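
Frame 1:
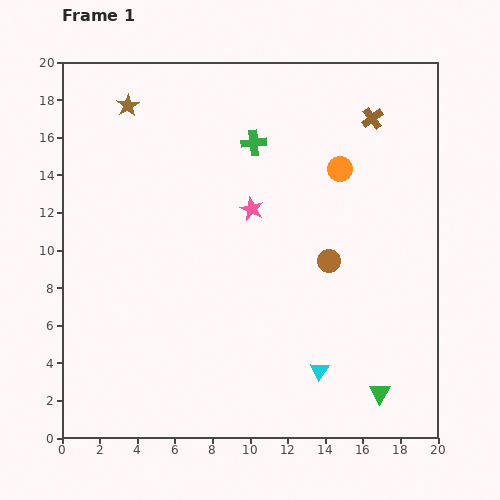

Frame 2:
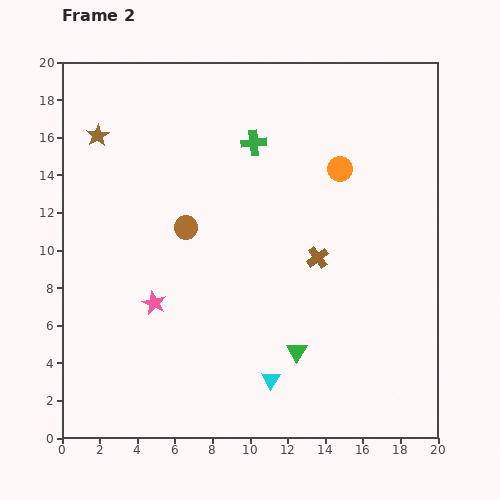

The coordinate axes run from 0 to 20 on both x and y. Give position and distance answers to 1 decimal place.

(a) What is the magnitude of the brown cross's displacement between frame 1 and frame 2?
7.9

The brown cross moved from (16.5, 17.0) to (13.6, 9.6), a distance of √(2.9² + 7.4²) ≈ 7.9.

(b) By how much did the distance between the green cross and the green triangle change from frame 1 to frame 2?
-3.6

Distance in frame 1: 14.9. Distance in frame 2: 11.3.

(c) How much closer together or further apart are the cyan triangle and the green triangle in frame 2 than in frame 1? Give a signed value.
-1.3

Distance in frame 1: 3.4. Distance in frame 2: 2.1.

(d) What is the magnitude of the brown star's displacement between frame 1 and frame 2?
2.3

The brown star moved from (3.5, 17.7) to (1.9, 16.1), a distance of √(1.6² + 1.6²) ≈ 2.3.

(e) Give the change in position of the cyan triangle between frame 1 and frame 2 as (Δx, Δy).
(-2.6, -0.5)

The cyan triangle was at (13.7, 3.6) in frame 1 and (11.1, 3.1) in frame 2.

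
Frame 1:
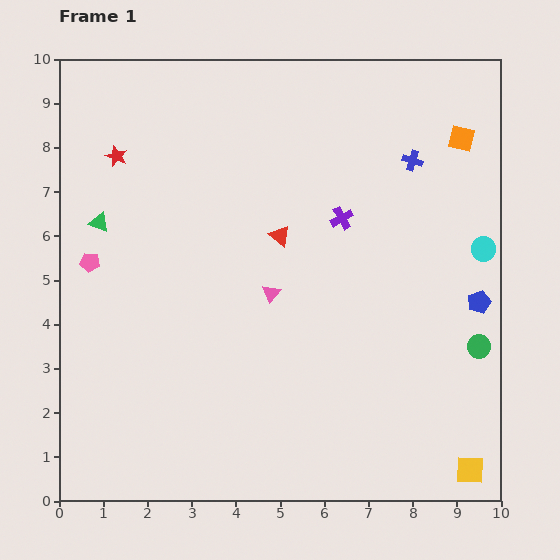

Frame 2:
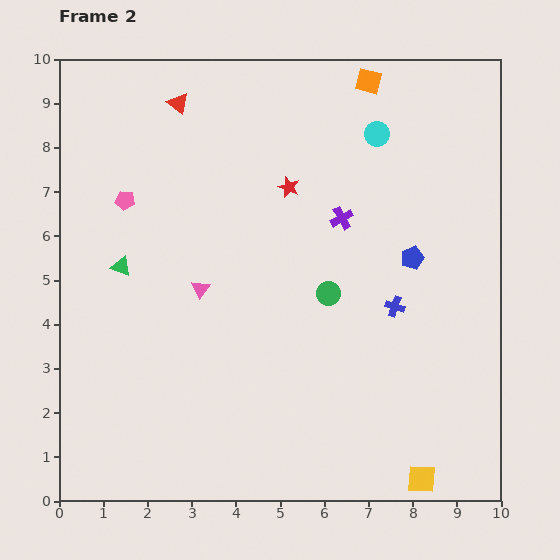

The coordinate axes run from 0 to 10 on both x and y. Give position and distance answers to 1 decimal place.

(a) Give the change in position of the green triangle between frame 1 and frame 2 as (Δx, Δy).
(0.5, -1.0)

The green triangle was at (0.9, 6.3) in frame 1 and (1.4, 5.3) in frame 2.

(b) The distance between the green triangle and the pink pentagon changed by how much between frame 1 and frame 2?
+0.6

Distance in frame 1: 0.9. Distance in frame 2: 1.5.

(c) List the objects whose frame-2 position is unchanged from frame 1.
the purple cross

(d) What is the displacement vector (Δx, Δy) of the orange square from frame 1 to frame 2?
(-2.1, 1.3)

The orange square was at (9.1, 8.2) in frame 1 and (7.0, 9.5) in frame 2.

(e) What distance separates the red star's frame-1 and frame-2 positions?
4.0

The red star moved from (1.3, 7.8) to (5.2, 7.1), a distance of √(3.9² + 0.7²) ≈ 4.0.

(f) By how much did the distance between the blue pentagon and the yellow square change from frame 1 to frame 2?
+1.2

Distance in frame 1: 3.8. Distance in frame 2: 5.0.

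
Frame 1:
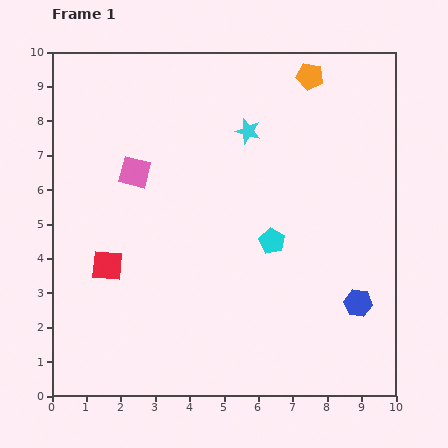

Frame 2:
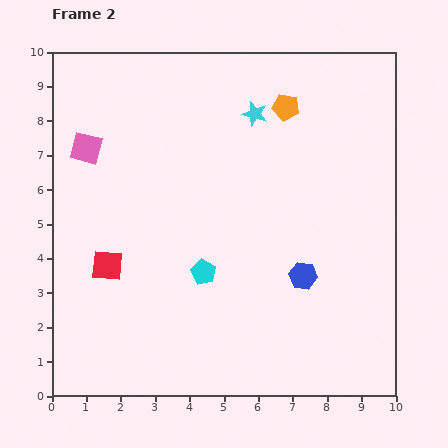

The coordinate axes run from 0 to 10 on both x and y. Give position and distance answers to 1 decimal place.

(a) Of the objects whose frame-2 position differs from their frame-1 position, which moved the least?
the cyan star

(moved 0.5)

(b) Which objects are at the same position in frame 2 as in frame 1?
the red square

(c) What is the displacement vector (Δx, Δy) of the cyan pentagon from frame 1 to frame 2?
(-2.0, -0.9)

The cyan pentagon was at (6.4, 4.5) in frame 1 and (4.4, 3.6) in frame 2.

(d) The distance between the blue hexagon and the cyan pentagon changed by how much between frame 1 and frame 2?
-0.2

Distance in frame 1: 3.1. Distance in frame 2: 2.9.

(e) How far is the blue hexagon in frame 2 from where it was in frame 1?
1.8

The blue hexagon moved from (8.9, 2.7) to (7.3, 3.5), a distance of √(1.6² + 0.8²) ≈ 1.8.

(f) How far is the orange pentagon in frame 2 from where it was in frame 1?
1.1

The orange pentagon moved from (7.5, 9.3) to (6.8, 8.4), a distance of √(0.7² + 0.9²) ≈ 1.1.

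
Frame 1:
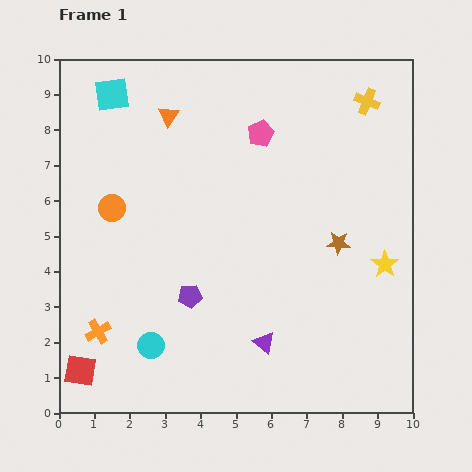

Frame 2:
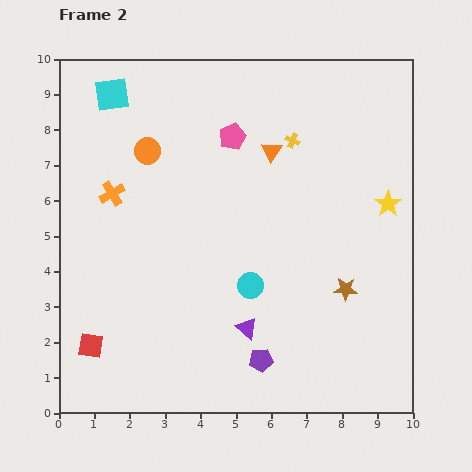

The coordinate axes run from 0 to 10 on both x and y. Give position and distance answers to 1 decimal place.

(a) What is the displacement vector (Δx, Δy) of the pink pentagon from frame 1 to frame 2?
(-0.8, -0.1)

The pink pentagon was at (5.7, 7.9) in frame 1 and (4.9, 7.8) in frame 2.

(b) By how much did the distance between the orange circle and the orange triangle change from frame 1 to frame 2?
+0.4

Distance in frame 1: 3.1. Distance in frame 2: 3.5.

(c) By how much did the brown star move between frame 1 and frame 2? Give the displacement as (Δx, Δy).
(0.2, -1.3)

The brown star was at (7.9, 4.8) in frame 1 and (8.1, 3.5) in frame 2.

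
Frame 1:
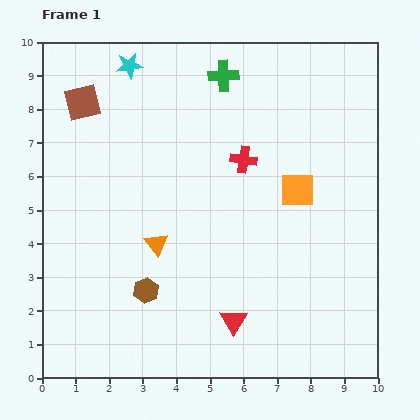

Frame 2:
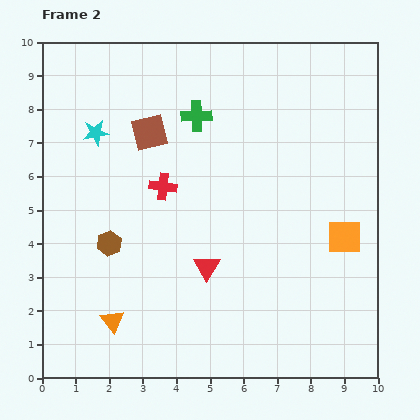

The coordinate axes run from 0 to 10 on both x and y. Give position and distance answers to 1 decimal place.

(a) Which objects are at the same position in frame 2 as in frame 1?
none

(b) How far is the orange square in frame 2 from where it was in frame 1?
2.0

The orange square moved from (7.6, 5.6) to (9.0, 4.2), a distance of √(1.4² + 1.4²) ≈ 2.0.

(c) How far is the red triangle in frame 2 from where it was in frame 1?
1.8

The red triangle moved from (5.7, 1.7) to (4.9, 3.3), a distance of √(0.8² + 1.6²) ≈ 1.8.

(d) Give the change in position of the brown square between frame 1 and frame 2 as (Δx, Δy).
(2.0, -0.9)

The brown square was at (1.2, 8.2) in frame 1 and (3.2, 7.3) in frame 2.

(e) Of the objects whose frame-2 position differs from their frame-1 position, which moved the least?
the green cross

(moved 1.4)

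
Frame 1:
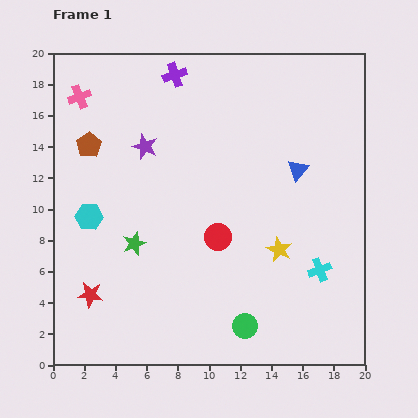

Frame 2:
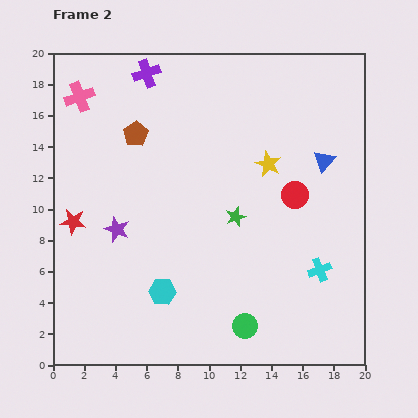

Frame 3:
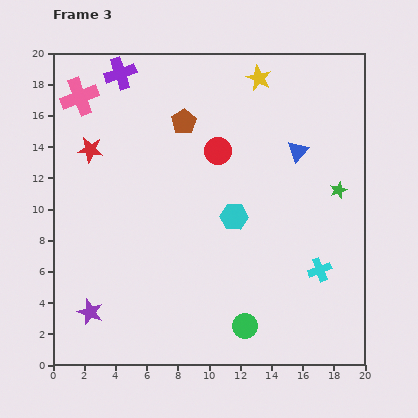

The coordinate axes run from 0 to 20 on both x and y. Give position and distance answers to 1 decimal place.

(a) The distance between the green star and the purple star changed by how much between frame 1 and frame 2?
+1.4

Distance in frame 1: 6.2. Distance in frame 2: 7.6.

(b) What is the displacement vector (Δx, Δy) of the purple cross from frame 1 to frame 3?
(-3.5, 0.1)

The purple cross was at (7.8, 18.6) in frame 1 and (4.3, 18.7) in frame 3.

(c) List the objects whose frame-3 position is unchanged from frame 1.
the pink cross, the cyan cross, the green circle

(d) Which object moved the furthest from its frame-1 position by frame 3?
the green star

(moved 13.5; next 11.2)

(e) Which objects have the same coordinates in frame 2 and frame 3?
the pink cross, the cyan cross, the green circle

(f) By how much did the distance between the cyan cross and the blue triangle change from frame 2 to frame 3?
+0.7

Distance in frame 2: 7.0. Distance in frame 3: 7.7.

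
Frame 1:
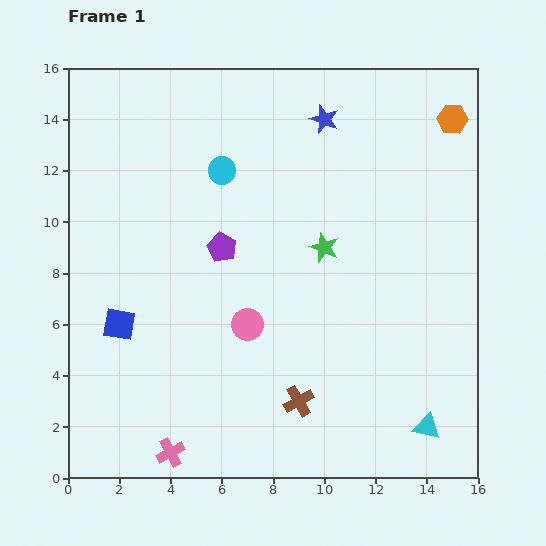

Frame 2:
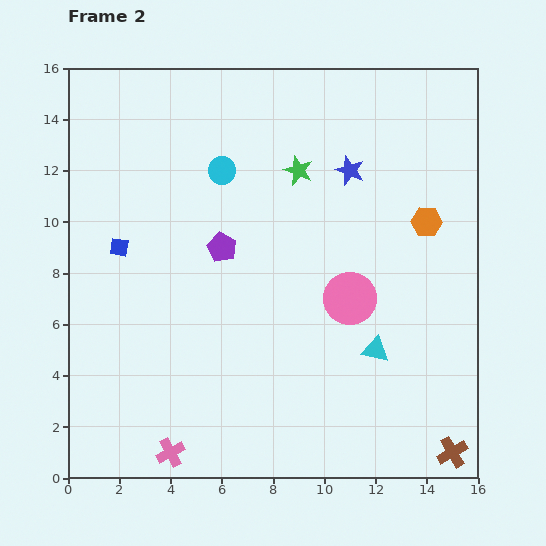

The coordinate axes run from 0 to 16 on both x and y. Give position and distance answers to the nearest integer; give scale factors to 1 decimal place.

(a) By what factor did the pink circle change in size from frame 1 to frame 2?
1.7×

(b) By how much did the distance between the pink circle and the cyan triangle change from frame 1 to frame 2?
-6

Distance in frame 1: 8. Distance in frame 2: 2.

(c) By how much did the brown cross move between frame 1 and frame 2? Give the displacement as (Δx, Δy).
(6, -2)

The brown cross was at (9, 3) in frame 1 and (15, 1) in frame 2.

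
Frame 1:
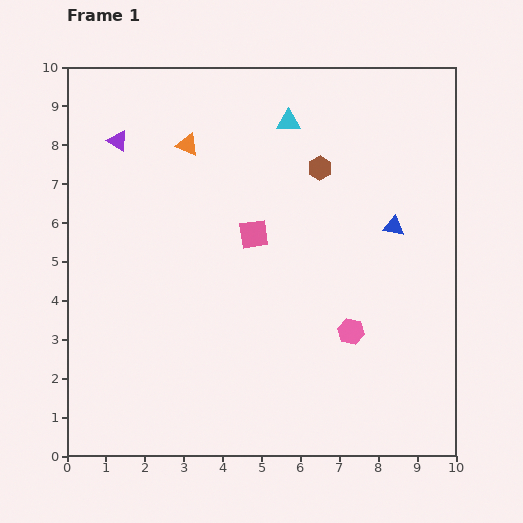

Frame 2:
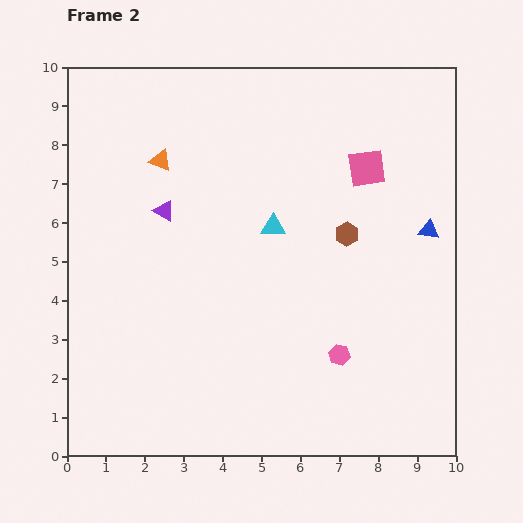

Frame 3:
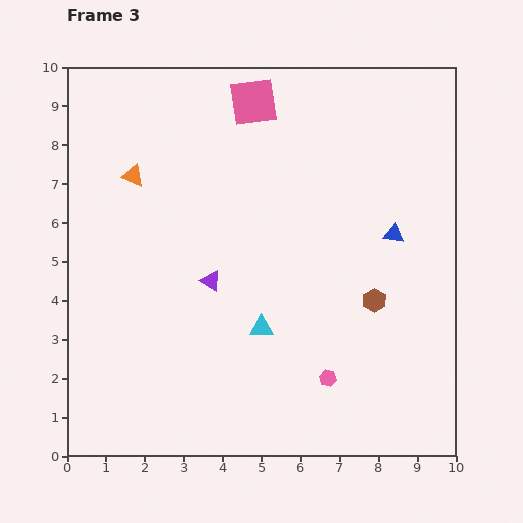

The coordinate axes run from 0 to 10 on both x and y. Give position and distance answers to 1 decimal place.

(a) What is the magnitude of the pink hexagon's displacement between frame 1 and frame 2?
0.7

The pink hexagon moved from (7.3, 3.2) to (7.0, 2.6), a distance of √(0.3² + 0.6²) ≈ 0.7.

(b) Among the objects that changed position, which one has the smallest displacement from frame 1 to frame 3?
the blue triangle

(moved 0.2)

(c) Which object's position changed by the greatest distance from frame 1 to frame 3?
the cyan triangle

(moved 5.3; next 4.3)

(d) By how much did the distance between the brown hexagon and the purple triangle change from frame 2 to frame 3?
-0.5

Distance in frame 2: 4.7. Distance in frame 3: 4.2.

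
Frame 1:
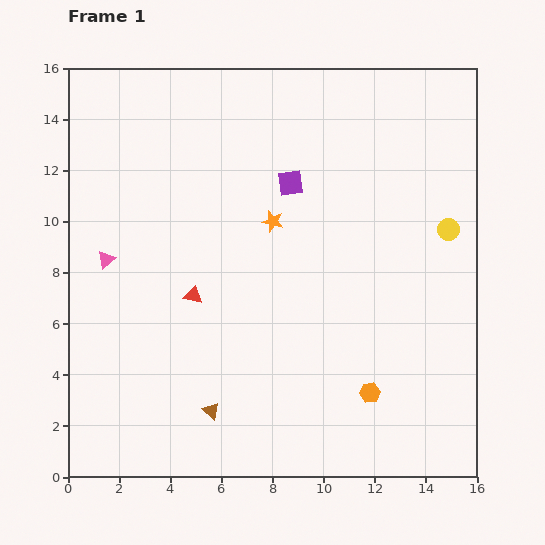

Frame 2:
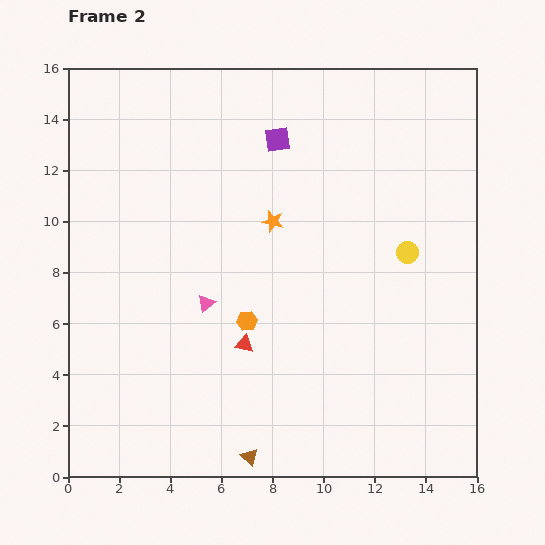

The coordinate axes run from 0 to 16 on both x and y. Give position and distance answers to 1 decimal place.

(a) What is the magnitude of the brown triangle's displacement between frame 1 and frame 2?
2.3

The brown triangle moved from (5.6, 2.6) to (7.1, 0.8), a distance of √(1.5² + 1.8²) ≈ 2.3.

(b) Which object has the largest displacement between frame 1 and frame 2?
the orange hexagon

(moved 5.6; next 4.3)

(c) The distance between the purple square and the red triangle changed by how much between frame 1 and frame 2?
+2.3

Distance in frame 1: 5.8. Distance in frame 2: 8.1.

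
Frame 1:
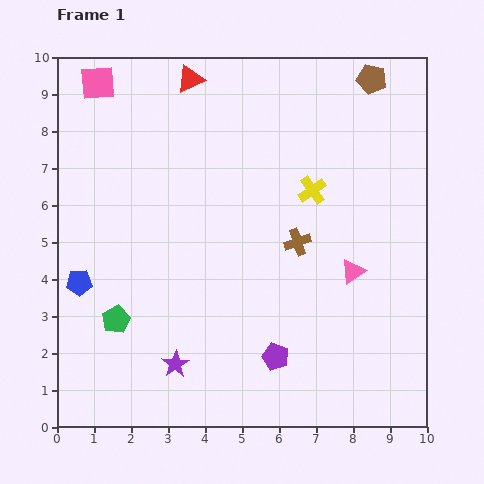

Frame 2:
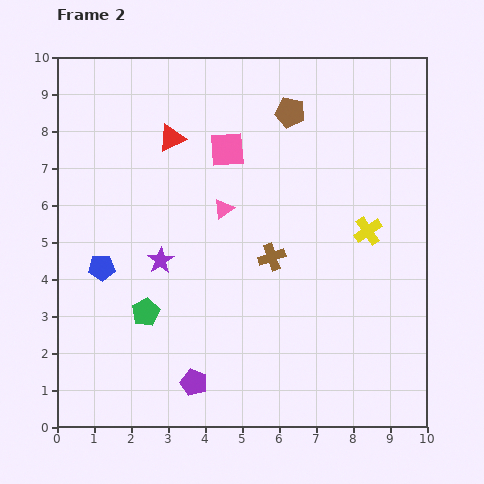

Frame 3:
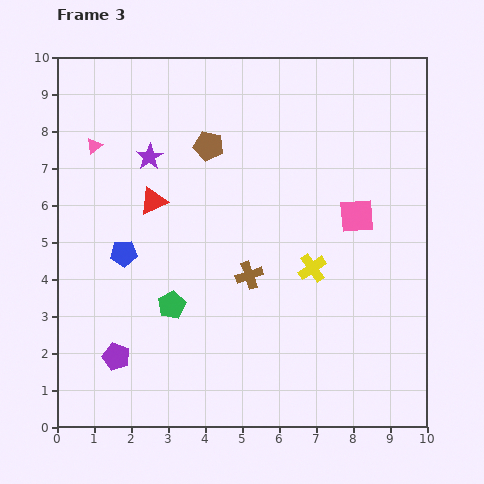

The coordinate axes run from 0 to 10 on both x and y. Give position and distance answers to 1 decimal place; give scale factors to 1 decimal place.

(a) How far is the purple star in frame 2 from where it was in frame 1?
2.8

The purple star moved from (3.2, 1.7) to (2.8, 4.5), a distance of √(0.4² + 2.8²) ≈ 2.8.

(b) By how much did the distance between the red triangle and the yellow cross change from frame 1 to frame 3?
+0.2

Distance in frame 1: 4.5. Distance in frame 3: 4.7.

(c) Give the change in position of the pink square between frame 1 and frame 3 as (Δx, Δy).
(7.0, -3.6)

The pink square was at (1.1, 9.3) in frame 1 and (8.1, 5.7) in frame 3.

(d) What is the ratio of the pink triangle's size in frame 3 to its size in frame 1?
0.7×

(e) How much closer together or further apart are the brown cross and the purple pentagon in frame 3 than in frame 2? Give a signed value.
+0.2

Distance in frame 2: 4.0. Distance in frame 3: 4.2.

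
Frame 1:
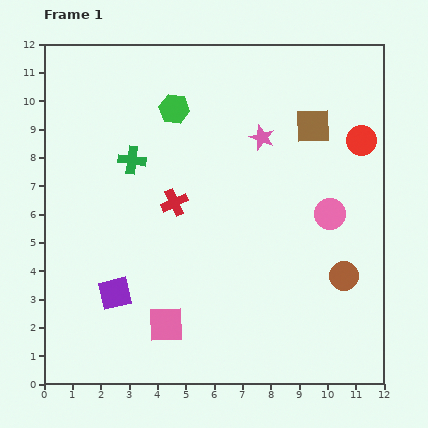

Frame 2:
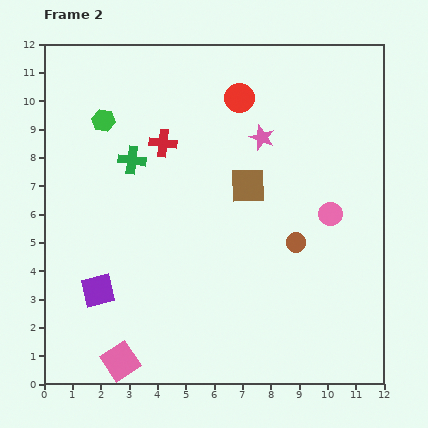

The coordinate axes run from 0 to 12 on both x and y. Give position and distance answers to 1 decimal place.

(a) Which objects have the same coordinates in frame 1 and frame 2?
the pink star, the pink circle, the green cross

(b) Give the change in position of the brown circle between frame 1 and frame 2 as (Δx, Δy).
(-1.7, 1.2)

The brown circle was at (10.6, 3.8) in frame 1 and (8.9, 5.0) in frame 2.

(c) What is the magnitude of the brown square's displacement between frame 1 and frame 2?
3.1

The brown square moved from (9.5, 9.1) to (7.2, 7.0), a distance of √(2.3² + 2.1²) ≈ 3.1.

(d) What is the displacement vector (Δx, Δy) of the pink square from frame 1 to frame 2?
(-1.6, -1.3)

The pink square was at (4.3, 2.1) in frame 1 and (2.7, 0.8) in frame 2.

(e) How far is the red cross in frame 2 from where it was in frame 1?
2.1

The red cross moved from (4.6, 6.4) to (4.2, 8.5), a distance of √(0.4² + 2.1²) ≈ 2.1.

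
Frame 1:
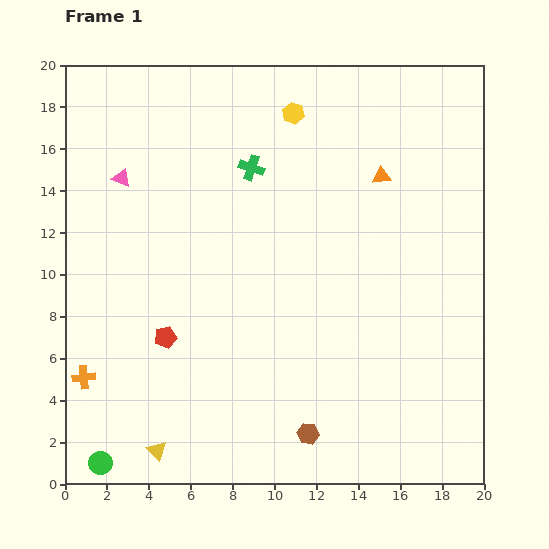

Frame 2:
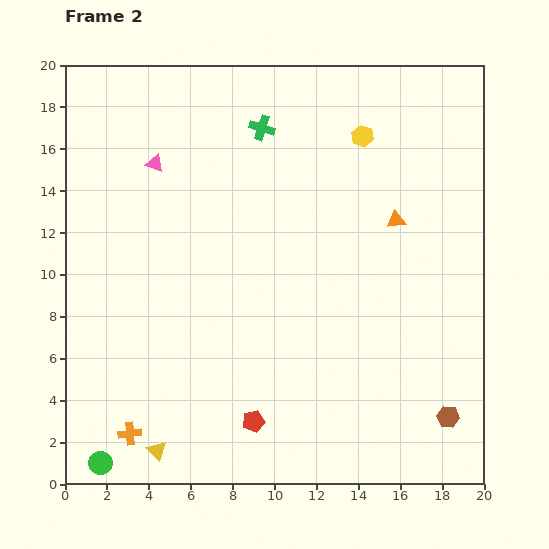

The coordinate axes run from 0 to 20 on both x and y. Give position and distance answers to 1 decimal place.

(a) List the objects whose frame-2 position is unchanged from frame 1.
the yellow triangle, the green circle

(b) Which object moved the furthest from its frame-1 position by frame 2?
the brown hexagon

(moved 6.7; next 5.8)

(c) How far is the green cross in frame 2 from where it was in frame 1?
2.0

The green cross moved from (8.9, 15.1) to (9.4, 17.0), a distance of √(0.5² + 1.9²) ≈ 2.0.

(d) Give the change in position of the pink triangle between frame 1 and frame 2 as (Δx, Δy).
(1.6, 0.7)

The pink triangle was at (2.7, 14.6) in frame 1 and (4.3, 15.3) in frame 2.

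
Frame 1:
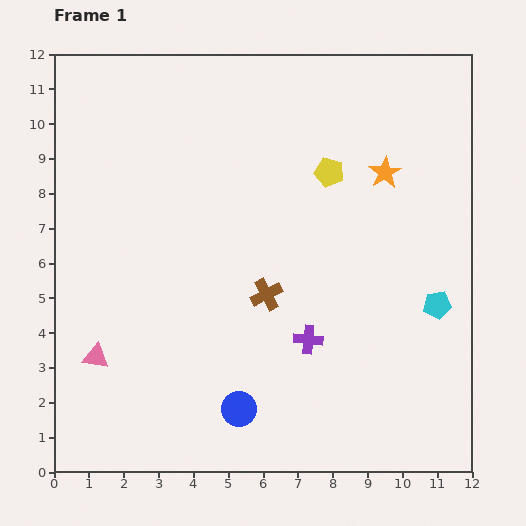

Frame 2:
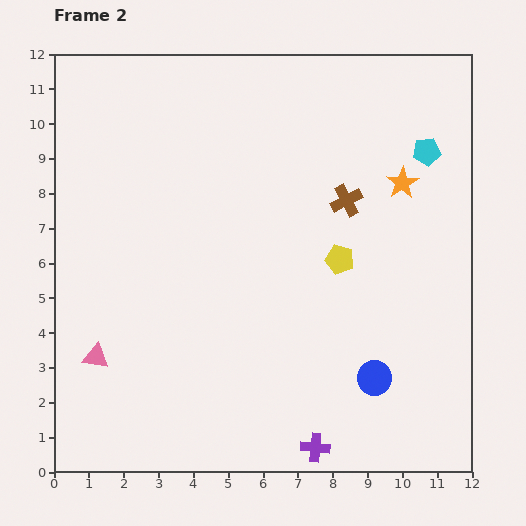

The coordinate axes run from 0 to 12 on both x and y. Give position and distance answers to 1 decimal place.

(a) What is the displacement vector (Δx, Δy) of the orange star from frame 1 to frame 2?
(0.5, -0.3)

The orange star was at (9.5, 8.6) in frame 1 and (10.0, 8.3) in frame 2.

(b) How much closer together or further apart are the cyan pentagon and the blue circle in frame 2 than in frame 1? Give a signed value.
+0.3

Distance in frame 1: 6.4. Distance in frame 2: 6.7.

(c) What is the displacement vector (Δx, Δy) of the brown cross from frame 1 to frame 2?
(2.3, 2.7)

The brown cross was at (6.1, 5.1) in frame 1 and (8.4, 7.8) in frame 2.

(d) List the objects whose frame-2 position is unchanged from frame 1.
the pink triangle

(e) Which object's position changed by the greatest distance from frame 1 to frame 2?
the cyan pentagon

(moved 4.4; next 4.0)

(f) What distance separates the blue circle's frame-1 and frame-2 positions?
4.0

The blue circle moved from (5.3, 1.8) to (9.2, 2.7), a distance of √(3.9² + 0.9²) ≈ 4.0.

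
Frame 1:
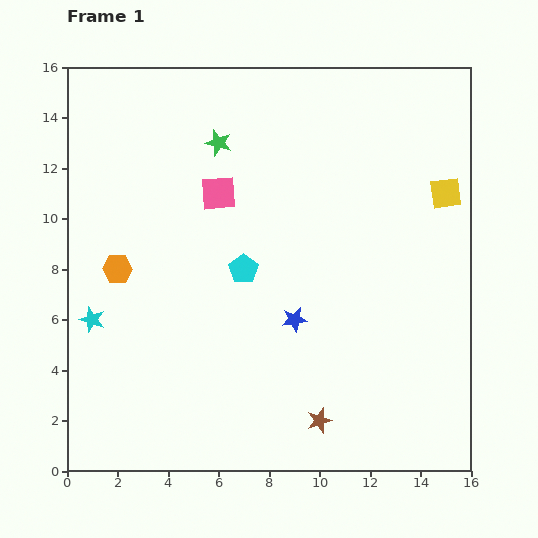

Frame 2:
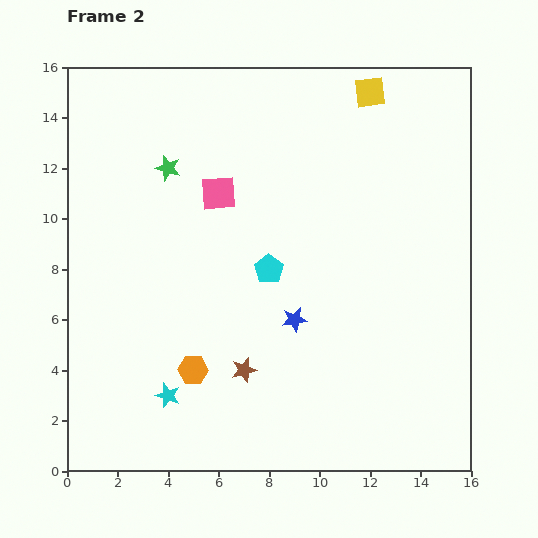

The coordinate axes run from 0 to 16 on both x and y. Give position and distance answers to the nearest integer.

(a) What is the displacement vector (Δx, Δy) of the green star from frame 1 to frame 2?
(-2, -1)

The green star was at (6, 13) in frame 1 and (4, 12) in frame 2.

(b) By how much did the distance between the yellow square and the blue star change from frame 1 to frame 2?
+1

Distance in frame 1: 8. Distance in frame 2: 9.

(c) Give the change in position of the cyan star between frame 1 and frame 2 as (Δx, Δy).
(3, -3)

The cyan star was at (1, 6) in frame 1 and (4, 3) in frame 2.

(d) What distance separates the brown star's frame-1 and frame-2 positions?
4

The brown star moved from (10, 2) to (7, 4), a distance of √(3² + 2²) ≈ 4.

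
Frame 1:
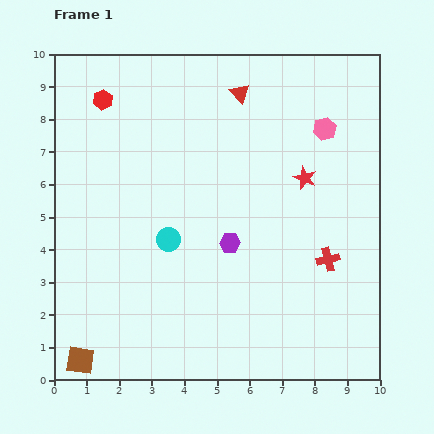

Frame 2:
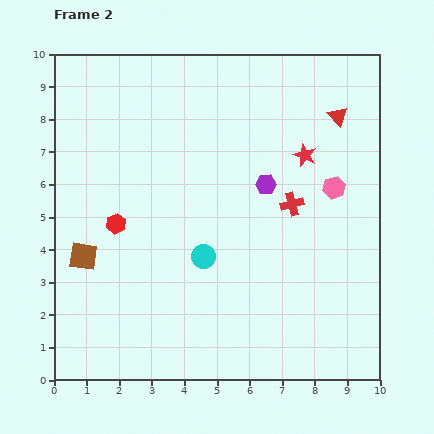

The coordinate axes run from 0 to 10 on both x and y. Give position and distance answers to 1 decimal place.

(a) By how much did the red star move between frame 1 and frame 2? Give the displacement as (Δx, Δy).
(0.0, 0.7)

The red star was at (7.7, 6.2) in frame 1 and (7.7, 6.9) in frame 2.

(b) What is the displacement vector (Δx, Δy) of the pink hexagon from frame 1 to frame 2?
(0.3, -1.8)

The pink hexagon was at (8.3, 7.7) in frame 1 and (8.6, 5.9) in frame 2.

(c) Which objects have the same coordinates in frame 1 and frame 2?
none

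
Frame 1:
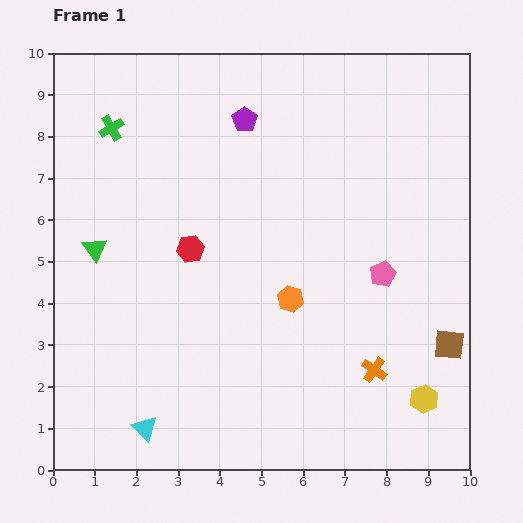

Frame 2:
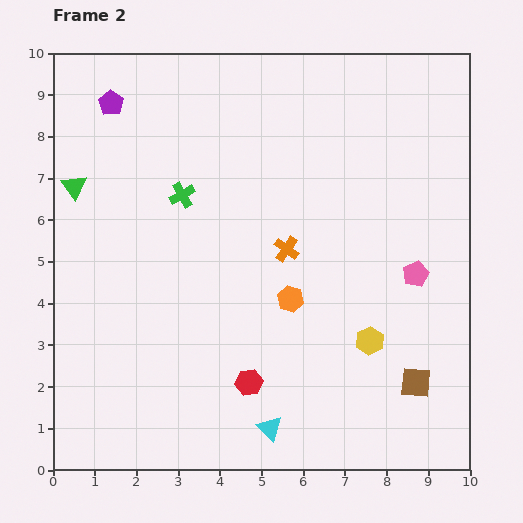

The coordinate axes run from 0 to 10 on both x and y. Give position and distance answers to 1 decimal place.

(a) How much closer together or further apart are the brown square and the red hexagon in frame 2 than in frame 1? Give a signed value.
-2.6

Distance in frame 1: 6.6. Distance in frame 2: 4.0.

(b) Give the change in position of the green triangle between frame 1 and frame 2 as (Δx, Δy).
(-0.5, 1.5)

The green triangle was at (1.0, 5.3) in frame 1 and (0.5, 6.8) in frame 2.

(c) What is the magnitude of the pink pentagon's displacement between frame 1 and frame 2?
0.8

The pink pentagon moved from (7.9, 4.7) to (8.7, 4.7), a distance of √(0.8² + 0.0²) ≈ 0.8.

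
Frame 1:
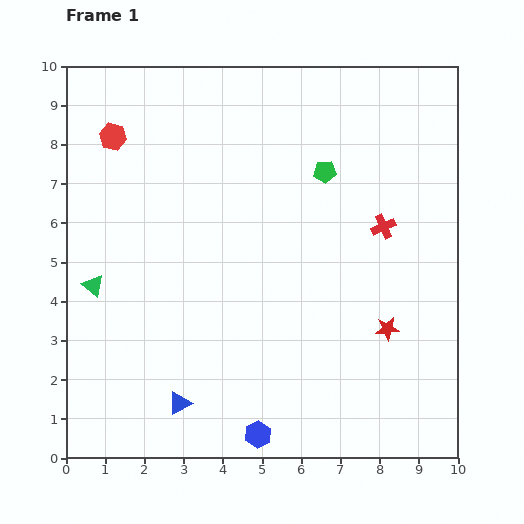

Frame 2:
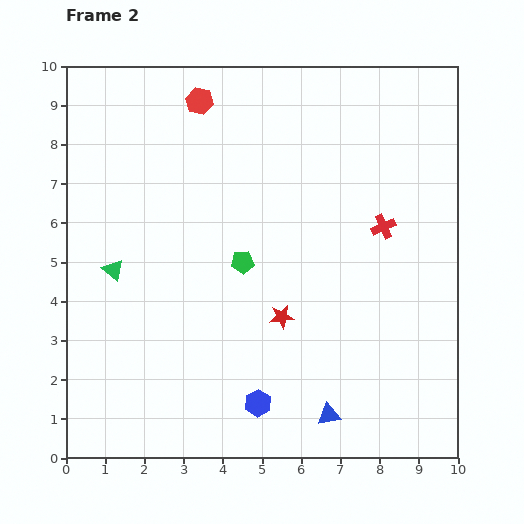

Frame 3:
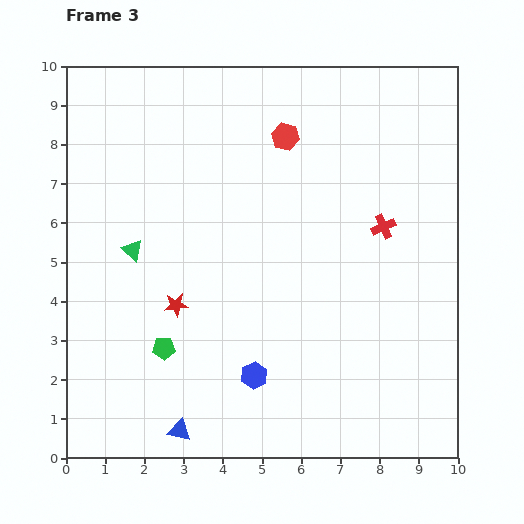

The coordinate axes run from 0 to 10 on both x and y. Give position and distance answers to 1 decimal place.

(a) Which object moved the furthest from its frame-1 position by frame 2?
the blue triangle

(moved 3.8; next 3.1)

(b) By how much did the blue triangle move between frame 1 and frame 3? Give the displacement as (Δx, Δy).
(0.0, -0.7)

The blue triangle was at (2.9, 1.4) in frame 1 and (2.9, 0.7) in frame 3.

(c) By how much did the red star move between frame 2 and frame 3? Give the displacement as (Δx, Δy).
(-2.7, 0.3)

The red star was at (5.5, 3.6) in frame 2 and (2.8, 3.9) in frame 3.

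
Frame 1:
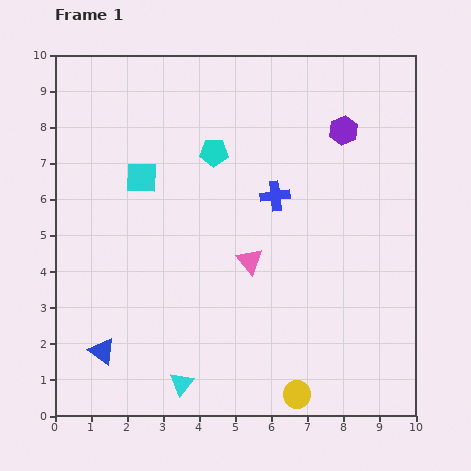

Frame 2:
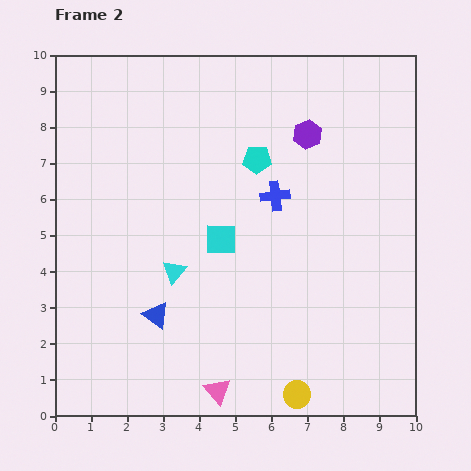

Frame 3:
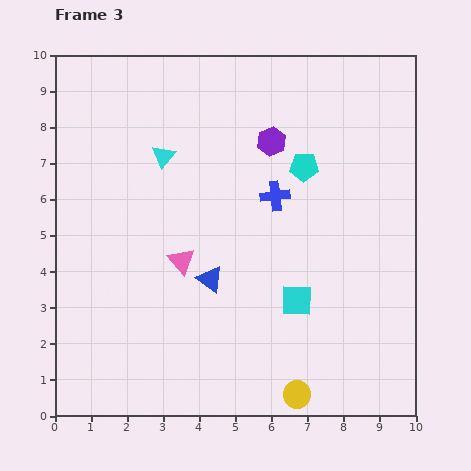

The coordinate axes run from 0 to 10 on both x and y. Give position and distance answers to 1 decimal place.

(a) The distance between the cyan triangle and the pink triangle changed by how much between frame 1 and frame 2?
-0.4

Distance in frame 1: 3.9. Distance in frame 2: 3.5.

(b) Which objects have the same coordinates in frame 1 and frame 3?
the yellow circle, the blue cross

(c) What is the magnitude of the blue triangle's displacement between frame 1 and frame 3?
3.6

The blue triangle moved from (1.3, 1.8) to (4.3, 3.8), a distance of √(3.0² + 2.0²) ≈ 3.6.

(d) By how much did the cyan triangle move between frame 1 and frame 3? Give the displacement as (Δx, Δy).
(-0.5, 6.3)

The cyan triangle was at (3.5, 0.9) in frame 1 and (3.0, 7.2) in frame 3.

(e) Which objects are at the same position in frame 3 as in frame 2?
the yellow circle, the blue cross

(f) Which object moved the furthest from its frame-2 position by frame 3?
the pink triangle

(moved 3.7; next 3.2)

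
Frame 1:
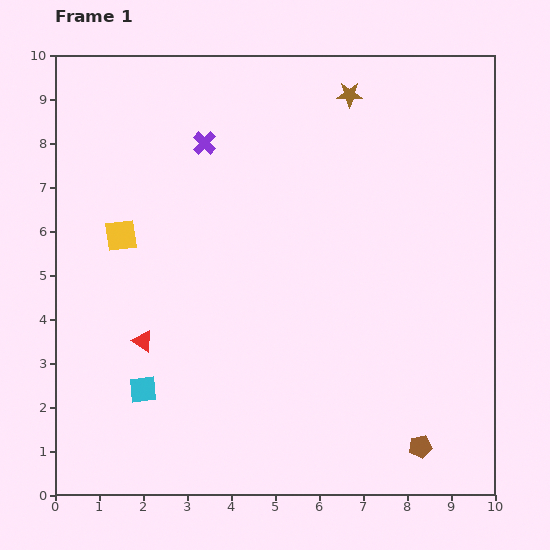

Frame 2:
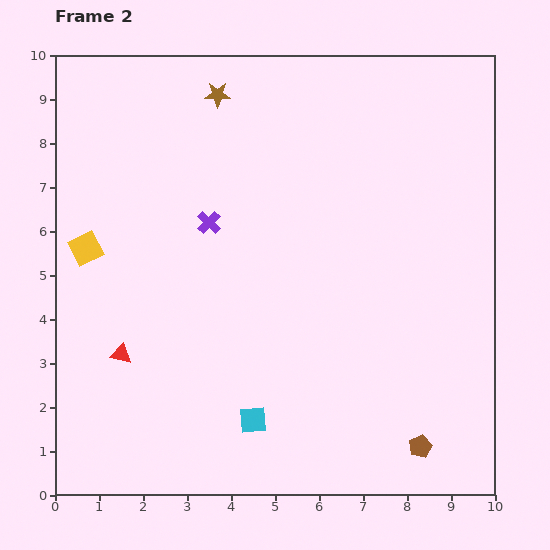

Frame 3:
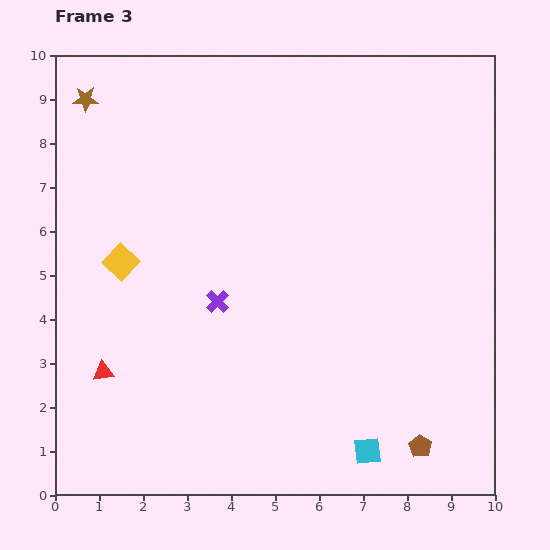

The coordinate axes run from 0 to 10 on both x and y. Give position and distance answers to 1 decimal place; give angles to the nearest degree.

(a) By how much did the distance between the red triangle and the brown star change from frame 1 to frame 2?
-1.0

Distance in frame 1: 7.3. Distance in frame 2: 6.3.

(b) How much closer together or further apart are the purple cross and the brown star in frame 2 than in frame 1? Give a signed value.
-0.6

Distance in frame 1: 3.5. Distance in frame 2: 2.9.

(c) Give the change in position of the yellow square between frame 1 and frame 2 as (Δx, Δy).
(-0.8, -0.3)

The yellow square was at (1.5, 5.9) in frame 1 and (0.7, 5.6) in frame 2.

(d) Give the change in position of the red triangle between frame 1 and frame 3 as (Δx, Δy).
(-0.9, -0.7)

The red triangle was at (2.0, 3.5) in frame 1 and (1.1, 2.8) in frame 3.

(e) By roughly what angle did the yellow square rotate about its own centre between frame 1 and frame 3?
40° counter-clockwise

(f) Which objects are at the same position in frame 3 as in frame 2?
the brown pentagon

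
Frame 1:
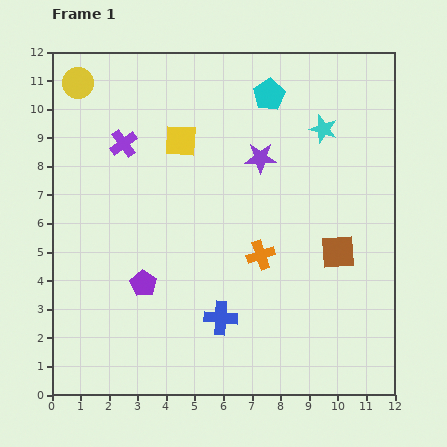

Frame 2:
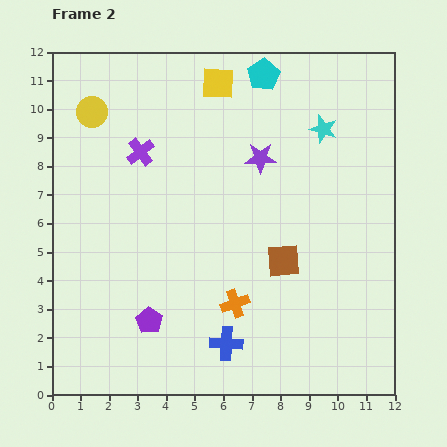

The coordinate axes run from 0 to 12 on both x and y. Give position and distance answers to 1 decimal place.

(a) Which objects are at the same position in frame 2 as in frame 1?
the purple star, the cyan star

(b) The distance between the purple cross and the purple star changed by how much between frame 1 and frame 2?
-0.6

Distance in frame 1: 4.8. Distance in frame 2: 4.2.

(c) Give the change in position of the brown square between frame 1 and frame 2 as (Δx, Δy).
(-1.9, -0.3)

The brown square was at (10.0, 5.0) in frame 1 and (8.1, 4.7) in frame 2.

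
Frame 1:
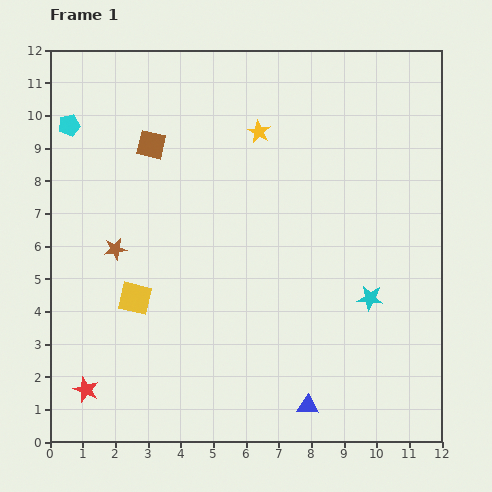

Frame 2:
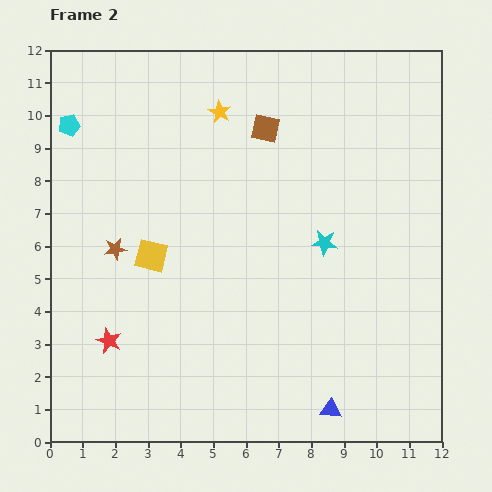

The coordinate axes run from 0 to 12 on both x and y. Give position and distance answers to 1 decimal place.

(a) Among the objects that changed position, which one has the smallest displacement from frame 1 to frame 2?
the blue triangle

(moved 0.7)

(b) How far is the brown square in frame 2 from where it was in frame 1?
3.5

The brown square moved from (3.1, 9.1) to (6.6, 9.6), a distance of √(3.5² + 0.5²) ≈ 3.5.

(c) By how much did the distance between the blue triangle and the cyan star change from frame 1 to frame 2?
+1.3

Distance in frame 1: 3.8. Distance in frame 2: 5.1.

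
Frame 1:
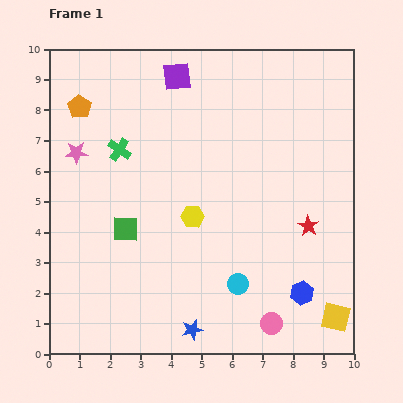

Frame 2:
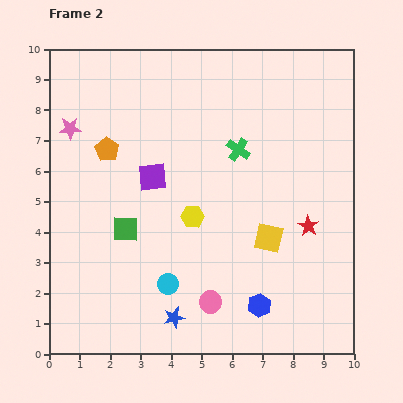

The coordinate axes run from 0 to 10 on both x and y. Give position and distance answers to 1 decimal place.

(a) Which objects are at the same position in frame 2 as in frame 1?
the green square, the red star, the yellow hexagon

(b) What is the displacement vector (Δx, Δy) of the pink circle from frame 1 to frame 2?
(-2.0, 0.7)

The pink circle was at (7.3, 1.0) in frame 1 and (5.3, 1.7) in frame 2.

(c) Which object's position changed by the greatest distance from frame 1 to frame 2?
the green cross

(moved 3.9; next 3.4)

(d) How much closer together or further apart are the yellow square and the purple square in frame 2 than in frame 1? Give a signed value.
-5.2

Distance in frame 1: 9.5. Distance in frame 2: 4.3.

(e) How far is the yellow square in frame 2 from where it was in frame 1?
3.4

The yellow square moved from (9.4, 1.2) to (7.2, 3.8), a distance of √(2.2² + 2.6²) ≈ 3.4.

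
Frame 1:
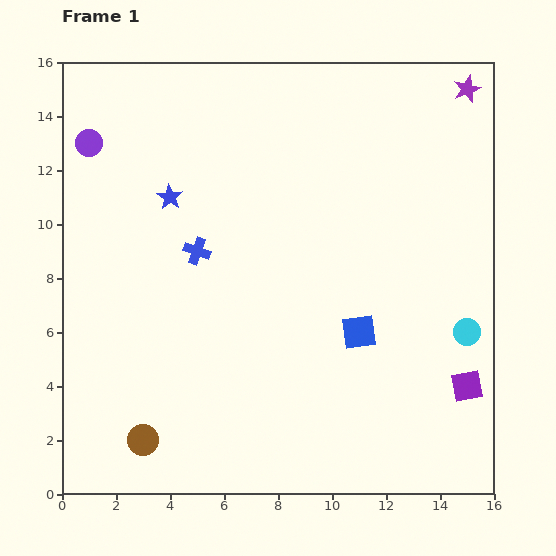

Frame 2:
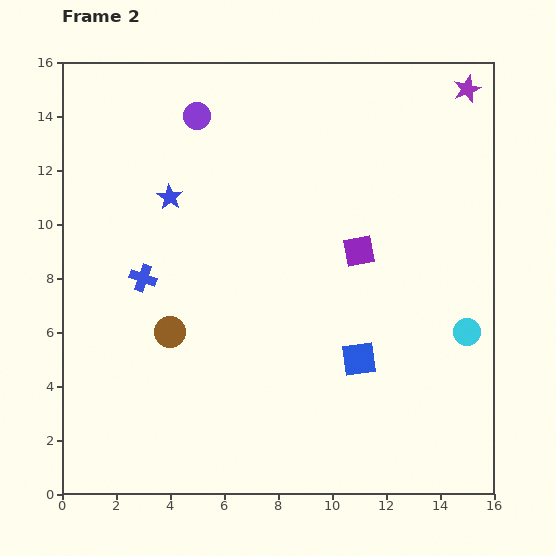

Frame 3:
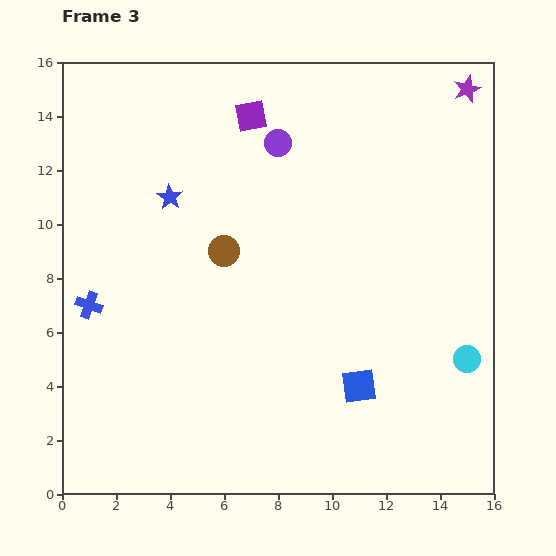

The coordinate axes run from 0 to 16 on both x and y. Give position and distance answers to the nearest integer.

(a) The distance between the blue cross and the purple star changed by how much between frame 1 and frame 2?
+2

Distance in frame 1: 12. Distance in frame 2: 14.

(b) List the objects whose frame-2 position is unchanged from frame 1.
the blue star, the cyan circle, the purple star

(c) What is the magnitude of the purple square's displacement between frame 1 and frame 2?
6

The purple square moved from (15, 4) to (11, 9), a distance of √(4² + 5²) ≈ 6.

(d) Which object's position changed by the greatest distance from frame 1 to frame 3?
the purple square

(moved 13; next 8)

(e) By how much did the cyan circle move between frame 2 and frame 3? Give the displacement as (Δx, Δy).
(0, -1)

The cyan circle was at (15, 6) in frame 2 and (15, 5) in frame 3.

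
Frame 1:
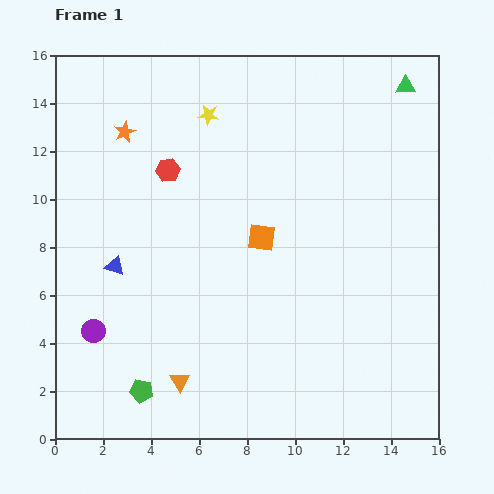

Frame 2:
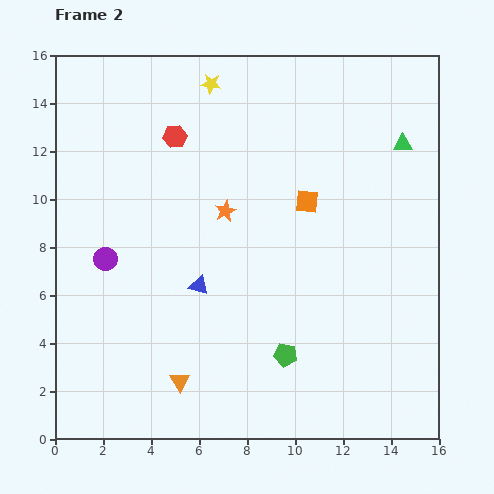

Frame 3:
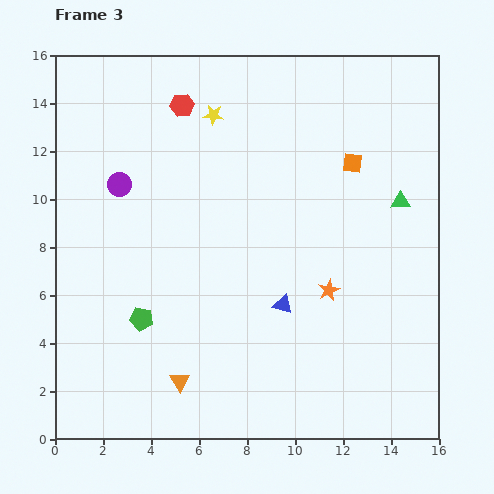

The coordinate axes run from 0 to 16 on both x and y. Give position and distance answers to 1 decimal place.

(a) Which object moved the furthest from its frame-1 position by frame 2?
the green pentagon

(moved 6.2; next 5.3)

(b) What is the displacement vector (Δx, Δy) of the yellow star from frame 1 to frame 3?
(0.2, 0.0)

The yellow star was at (6.4, 13.5) in frame 1 and (6.6, 13.5) in frame 3.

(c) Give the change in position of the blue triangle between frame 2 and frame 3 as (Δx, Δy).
(3.5, -0.8)

The blue triangle was at (6.0, 6.4) in frame 2 and (9.5, 5.6) in frame 3.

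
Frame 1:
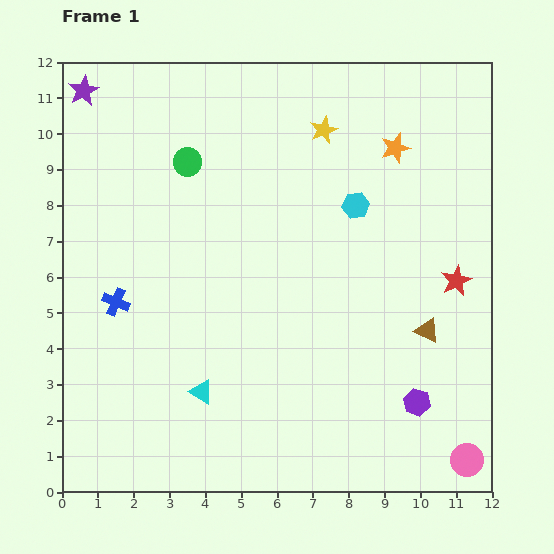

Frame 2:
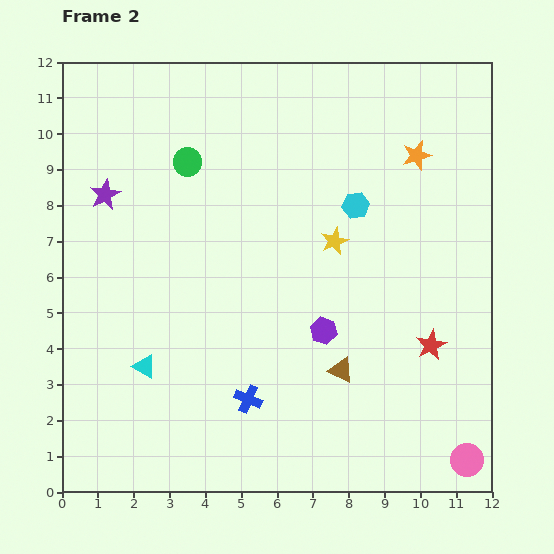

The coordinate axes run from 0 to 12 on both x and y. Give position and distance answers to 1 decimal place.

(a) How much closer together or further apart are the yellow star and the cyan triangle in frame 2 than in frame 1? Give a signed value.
-1.7

Distance in frame 1: 8.1. Distance in frame 2: 6.4.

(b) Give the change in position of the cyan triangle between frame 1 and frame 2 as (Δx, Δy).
(-1.6, 0.7)

The cyan triangle was at (3.9, 2.8) in frame 1 and (2.3, 3.5) in frame 2.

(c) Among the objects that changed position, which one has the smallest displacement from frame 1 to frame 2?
the orange star

(moved 0.6)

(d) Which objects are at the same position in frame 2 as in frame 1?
the cyan hexagon, the pink circle, the green circle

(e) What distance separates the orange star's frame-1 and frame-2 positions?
0.6

The orange star moved from (9.3, 9.6) to (9.9, 9.4), a distance of √(0.6² + 0.2²) ≈ 0.6.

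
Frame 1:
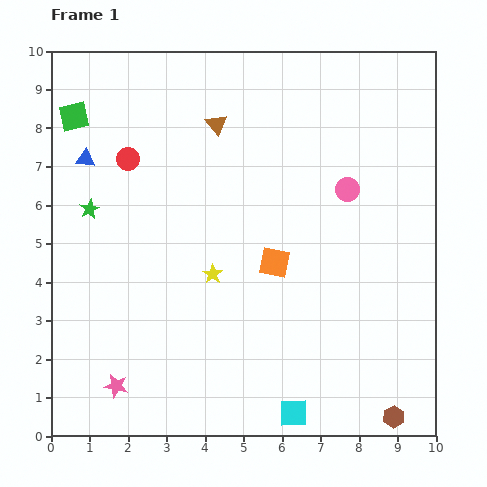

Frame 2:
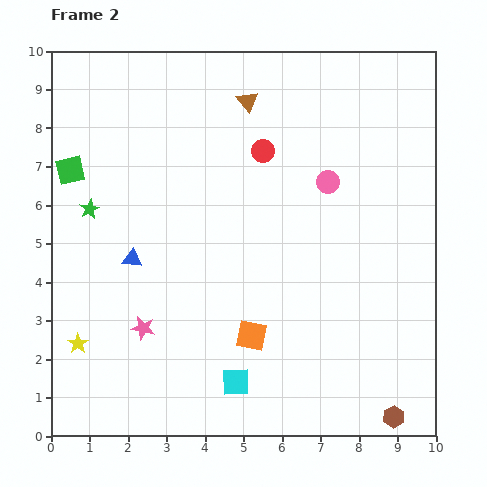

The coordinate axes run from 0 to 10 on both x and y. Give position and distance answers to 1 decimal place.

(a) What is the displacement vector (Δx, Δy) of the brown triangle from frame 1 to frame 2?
(0.8, 0.6)

The brown triangle was at (4.3, 8.1) in frame 1 and (5.1, 8.7) in frame 2.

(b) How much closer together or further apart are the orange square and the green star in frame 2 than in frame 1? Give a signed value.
+0.3

Distance in frame 1: 5.0. Distance in frame 2: 5.3.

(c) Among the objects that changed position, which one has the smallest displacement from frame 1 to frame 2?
the pink circle

(moved 0.5)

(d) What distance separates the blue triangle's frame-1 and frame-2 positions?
2.9

The blue triangle moved from (0.9, 7.2) to (2.1, 4.6), a distance of √(1.2² + 2.6²) ≈ 2.9.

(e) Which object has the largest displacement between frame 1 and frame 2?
the yellow star

(moved 3.9; next 3.5)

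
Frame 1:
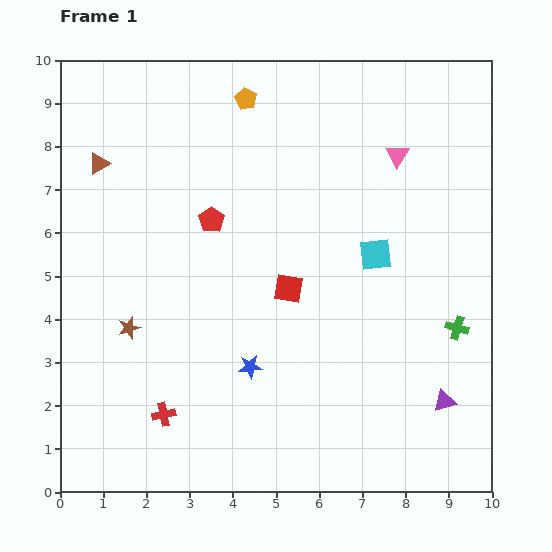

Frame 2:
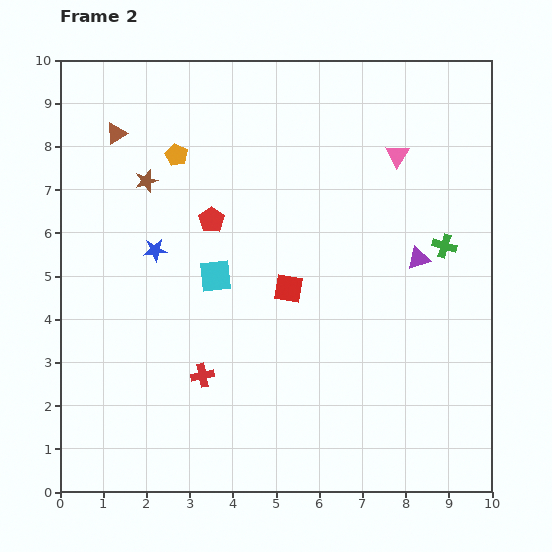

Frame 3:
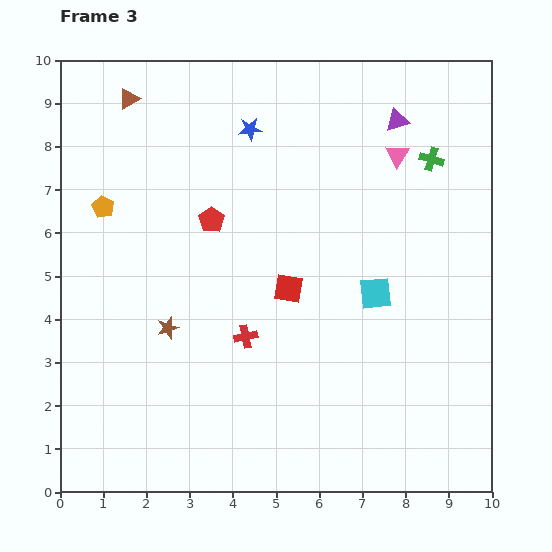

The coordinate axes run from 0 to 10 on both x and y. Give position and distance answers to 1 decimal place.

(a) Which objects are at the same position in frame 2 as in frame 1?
the pink triangle, the red pentagon, the red square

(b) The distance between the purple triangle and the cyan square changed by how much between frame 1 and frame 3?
+0.2

Distance in frame 1: 3.8. Distance in frame 3: 4.0.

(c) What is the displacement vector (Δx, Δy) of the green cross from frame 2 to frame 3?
(-0.3, 2.0)

The green cross was at (8.9, 5.7) in frame 2 and (8.6, 7.7) in frame 3.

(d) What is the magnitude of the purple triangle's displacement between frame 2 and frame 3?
3.2

The purple triangle moved from (8.3, 5.4) to (7.8, 8.6), a distance of √(0.5² + 3.2²) ≈ 3.2.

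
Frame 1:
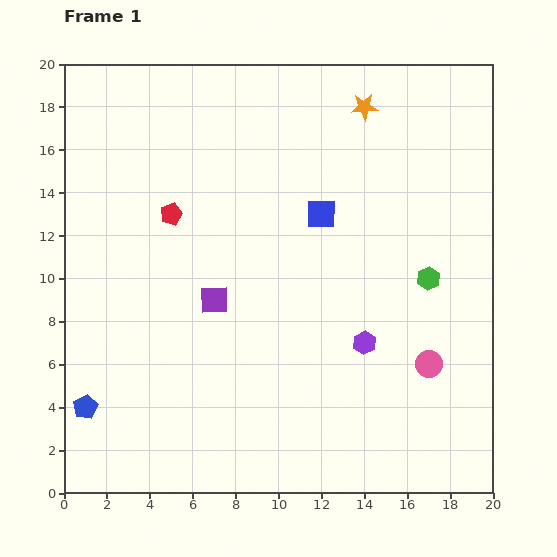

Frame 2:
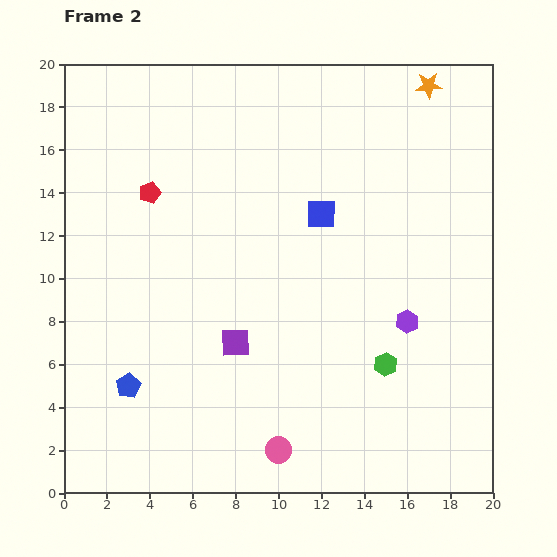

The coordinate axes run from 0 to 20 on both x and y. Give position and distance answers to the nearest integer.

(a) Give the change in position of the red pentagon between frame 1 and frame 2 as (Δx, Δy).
(-1, 1)

The red pentagon was at (5, 13) in frame 1 and (4, 14) in frame 2.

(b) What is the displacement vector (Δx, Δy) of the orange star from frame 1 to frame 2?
(3, 1)

The orange star was at (14, 18) in frame 1 and (17, 19) in frame 2.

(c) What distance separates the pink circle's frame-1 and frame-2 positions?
8

The pink circle moved from (17, 6) to (10, 2), a distance of √(7² + 4²) ≈ 8.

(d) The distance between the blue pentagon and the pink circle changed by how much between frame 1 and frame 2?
-8

Distance in frame 1: 16. Distance in frame 2: 8.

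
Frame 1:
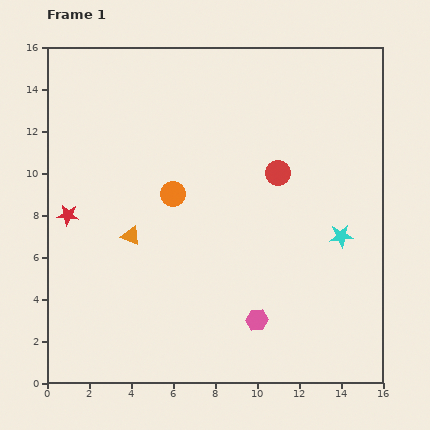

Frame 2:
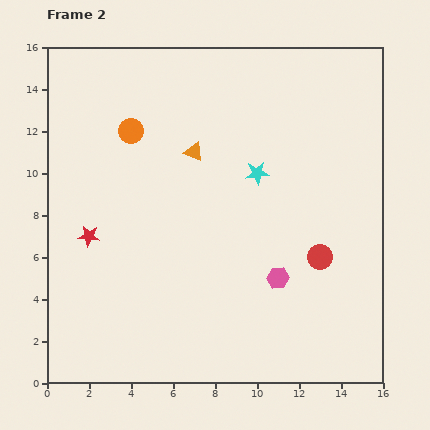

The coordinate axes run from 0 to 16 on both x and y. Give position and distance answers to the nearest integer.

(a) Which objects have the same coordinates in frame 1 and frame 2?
none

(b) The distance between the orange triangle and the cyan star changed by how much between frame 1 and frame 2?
-7

Distance in frame 1: 10. Distance in frame 2: 3.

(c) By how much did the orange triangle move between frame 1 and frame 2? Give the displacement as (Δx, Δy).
(3, 4)

The orange triangle was at (4, 7) in frame 1 and (7, 11) in frame 2.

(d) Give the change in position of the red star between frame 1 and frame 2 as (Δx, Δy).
(1, -1)

The red star was at (1, 8) in frame 1 and (2, 7) in frame 2.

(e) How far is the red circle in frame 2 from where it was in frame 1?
4

The red circle moved from (11, 10) to (13, 6), a distance of √(2² + 4²) ≈ 4.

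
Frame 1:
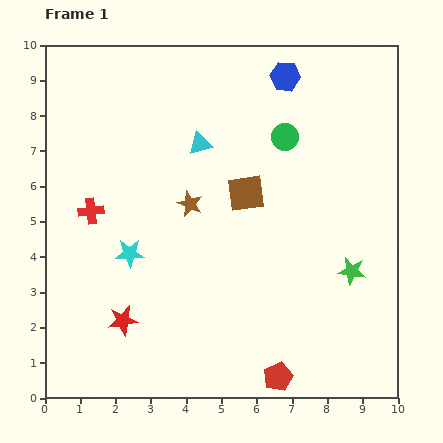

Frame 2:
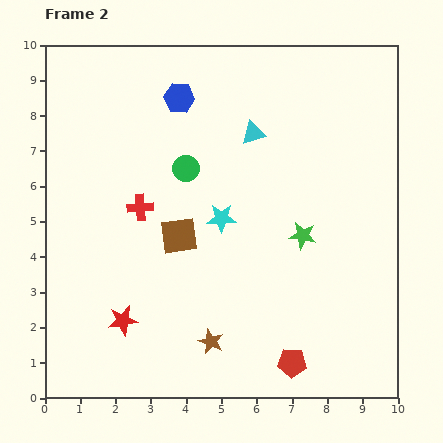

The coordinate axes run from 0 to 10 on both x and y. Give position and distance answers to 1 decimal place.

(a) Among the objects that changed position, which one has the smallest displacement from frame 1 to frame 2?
the red pentagon

(moved 0.6)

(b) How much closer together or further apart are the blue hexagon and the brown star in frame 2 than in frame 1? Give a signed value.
+2.5

Distance in frame 1: 4.5. Distance in frame 2: 7.0.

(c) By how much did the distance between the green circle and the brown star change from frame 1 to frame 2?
+1.6

Distance in frame 1: 3.3. Distance in frame 2: 4.9.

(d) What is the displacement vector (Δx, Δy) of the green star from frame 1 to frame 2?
(-1.4, 1.0)

The green star was at (8.7, 3.6) in frame 1 and (7.3, 4.6) in frame 2.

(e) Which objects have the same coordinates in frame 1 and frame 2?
the red star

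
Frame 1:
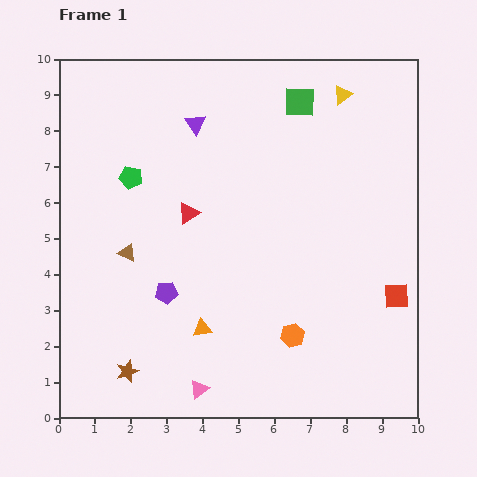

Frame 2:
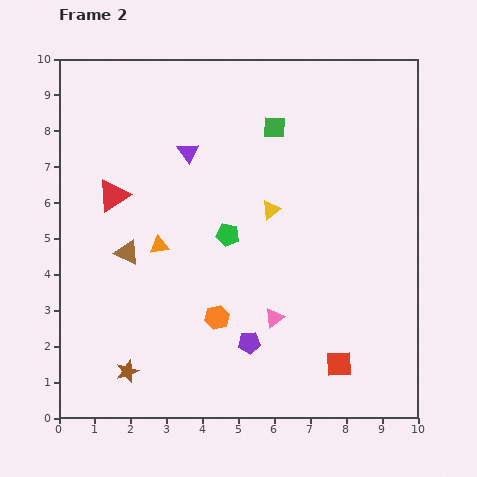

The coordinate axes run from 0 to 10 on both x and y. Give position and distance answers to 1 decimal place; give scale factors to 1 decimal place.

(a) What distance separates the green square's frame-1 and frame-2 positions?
1.0

The green square moved from (6.7, 8.8) to (6.0, 8.1), a distance of √(0.7² + 0.7²) ≈ 1.0.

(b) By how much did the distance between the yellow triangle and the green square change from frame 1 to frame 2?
+1.1

Distance in frame 1: 1.2. Distance in frame 2: 2.3.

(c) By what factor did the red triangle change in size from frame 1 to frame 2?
1.5×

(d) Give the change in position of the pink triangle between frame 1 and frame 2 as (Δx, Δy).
(2.1, 2.0)

The pink triangle was at (3.9, 0.8) in frame 1 and (6.0, 2.8) in frame 2.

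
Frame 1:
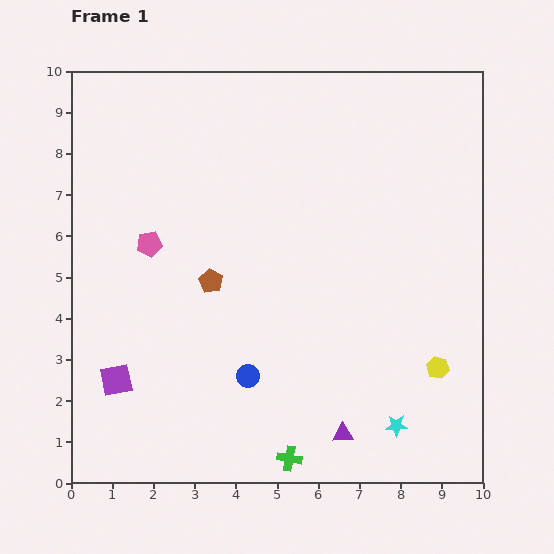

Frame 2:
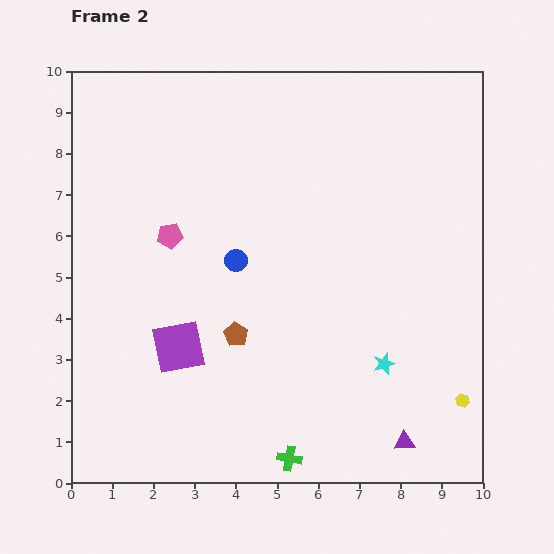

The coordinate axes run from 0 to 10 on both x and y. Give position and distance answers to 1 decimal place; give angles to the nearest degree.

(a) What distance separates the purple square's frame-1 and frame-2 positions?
1.7

The purple square moved from (1.1, 2.5) to (2.6, 3.3), a distance of √(1.5² + 0.8²) ≈ 1.7.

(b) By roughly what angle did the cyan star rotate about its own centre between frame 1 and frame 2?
17° counter-clockwise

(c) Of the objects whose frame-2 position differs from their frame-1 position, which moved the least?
the pink pentagon

(moved 0.5)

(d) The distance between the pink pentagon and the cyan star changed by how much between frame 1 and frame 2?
-1.3

Distance in frame 1: 7.4. Distance in frame 2: 6.1.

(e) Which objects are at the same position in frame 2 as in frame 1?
the green cross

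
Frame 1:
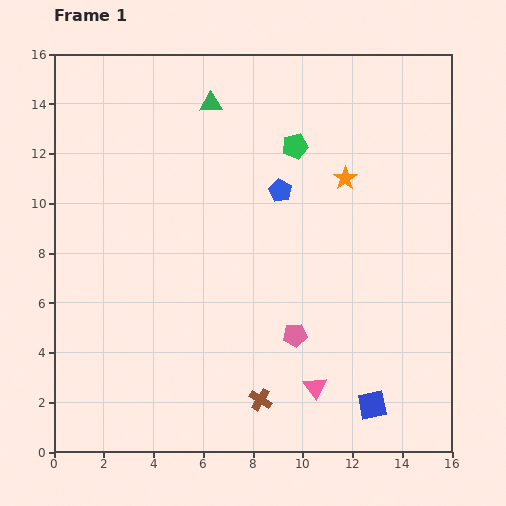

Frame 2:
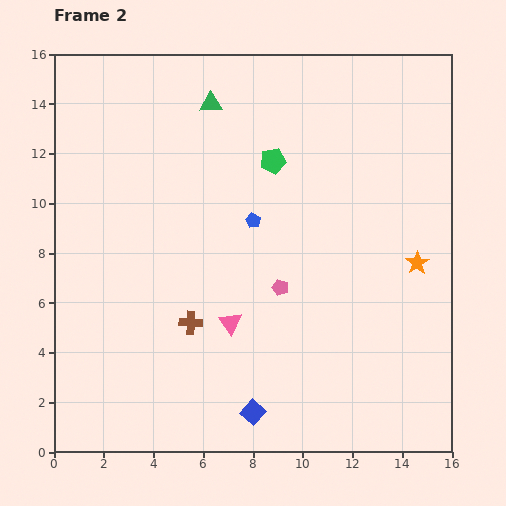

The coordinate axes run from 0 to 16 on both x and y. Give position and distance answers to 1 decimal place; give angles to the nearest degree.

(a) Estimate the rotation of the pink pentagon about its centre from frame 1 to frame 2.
25° clockwise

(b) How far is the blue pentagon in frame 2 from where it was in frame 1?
1.6

The blue pentagon moved from (9.1, 10.5) to (8.0, 9.3), a distance of √(1.1² + 1.2²) ≈ 1.6.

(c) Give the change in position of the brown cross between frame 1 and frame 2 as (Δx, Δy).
(-2.8, 3.1)

The brown cross was at (8.3, 2.1) in frame 1 and (5.5, 5.2) in frame 2.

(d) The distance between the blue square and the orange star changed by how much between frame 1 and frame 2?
-0.3

Distance in frame 1: 9.2. Distance in frame 2: 8.9.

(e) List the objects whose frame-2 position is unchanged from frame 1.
the green triangle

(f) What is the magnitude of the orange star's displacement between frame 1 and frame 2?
4.5

The orange star moved from (11.7, 11.0) to (14.6, 7.6), a distance of √(2.9² + 3.4²) ≈ 4.5.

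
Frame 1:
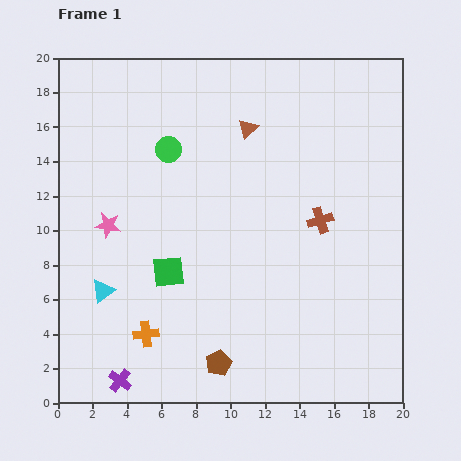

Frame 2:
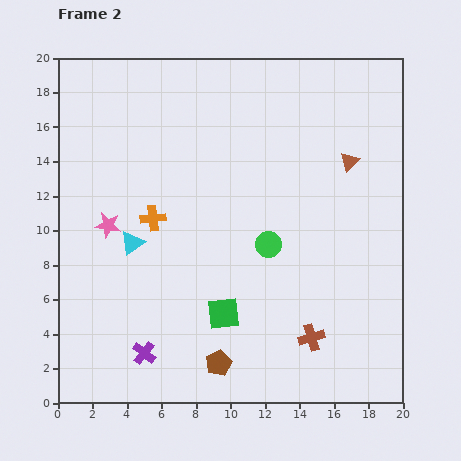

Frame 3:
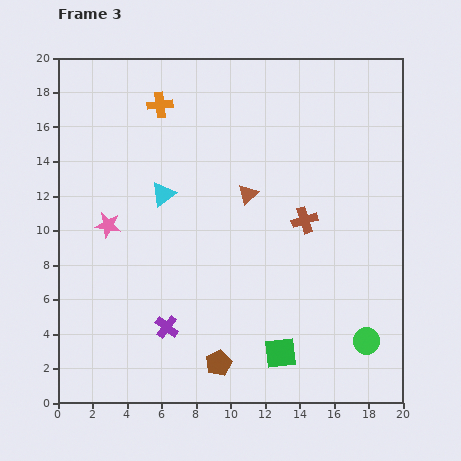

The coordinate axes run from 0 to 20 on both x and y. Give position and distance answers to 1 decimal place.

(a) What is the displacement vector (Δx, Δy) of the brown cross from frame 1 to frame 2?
(-0.5, -6.8)

The brown cross was at (15.2, 10.6) in frame 1 and (14.7, 3.8) in frame 2.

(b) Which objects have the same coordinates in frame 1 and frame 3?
the pink star, the brown pentagon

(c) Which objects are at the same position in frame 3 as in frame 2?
the pink star, the brown pentagon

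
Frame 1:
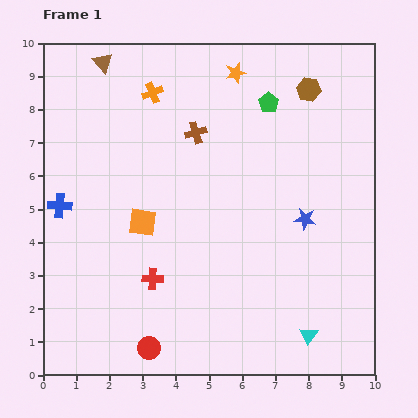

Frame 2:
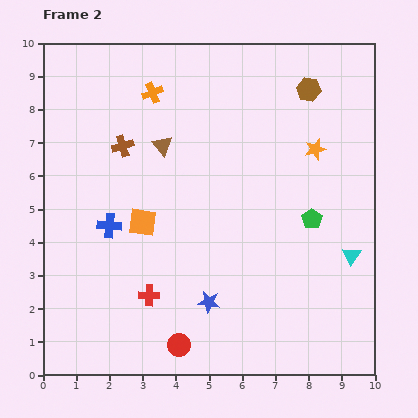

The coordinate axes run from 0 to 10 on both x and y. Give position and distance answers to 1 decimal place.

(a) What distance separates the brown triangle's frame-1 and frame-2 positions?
3.1

The brown triangle moved from (1.8, 9.4) to (3.6, 6.9), a distance of √(1.8² + 2.5²) ≈ 3.1.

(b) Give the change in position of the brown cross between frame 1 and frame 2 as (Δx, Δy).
(-2.2, -0.4)

The brown cross was at (4.6, 7.3) in frame 1 and (2.4, 6.9) in frame 2.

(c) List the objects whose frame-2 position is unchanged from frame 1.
the orange cross, the orange square, the brown hexagon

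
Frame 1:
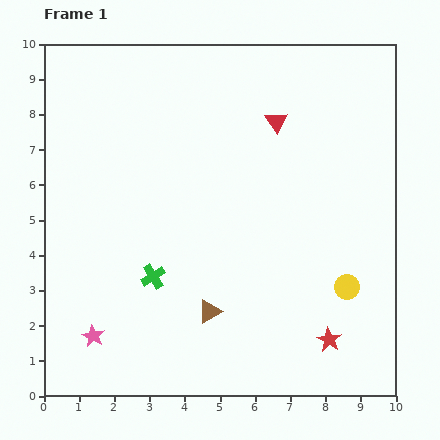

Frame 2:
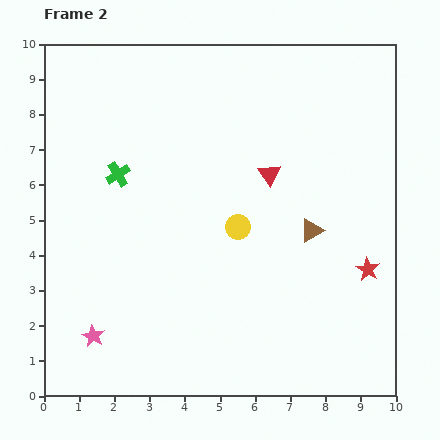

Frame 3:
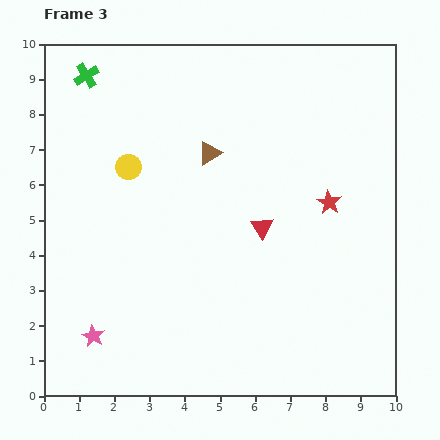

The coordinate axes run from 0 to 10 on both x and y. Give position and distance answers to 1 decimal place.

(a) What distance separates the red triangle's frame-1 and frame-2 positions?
1.5

The red triangle moved from (6.6, 7.8) to (6.4, 6.3), a distance of √(0.2² + 1.5²) ≈ 1.5.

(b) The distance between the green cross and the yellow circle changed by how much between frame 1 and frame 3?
-2.6

Distance in frame 1: 5.5. Distance in frame 3: 2.9.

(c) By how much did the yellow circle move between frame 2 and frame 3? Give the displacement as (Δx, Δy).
(-3.1, 1.7)

The yellow circle was at (5.5, 4.8) in frame 2 and (2.4, 6.5) in frame 3.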